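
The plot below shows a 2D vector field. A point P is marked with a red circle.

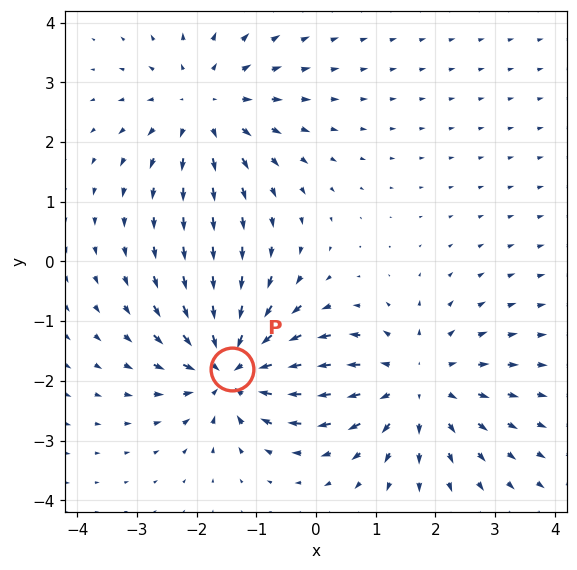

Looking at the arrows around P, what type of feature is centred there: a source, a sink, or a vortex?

At P (-1.4, -1.8) the arrows converge inward. Divergence about -5, curl ≈0 — negative divergence with near-zero curl is a sink.

sink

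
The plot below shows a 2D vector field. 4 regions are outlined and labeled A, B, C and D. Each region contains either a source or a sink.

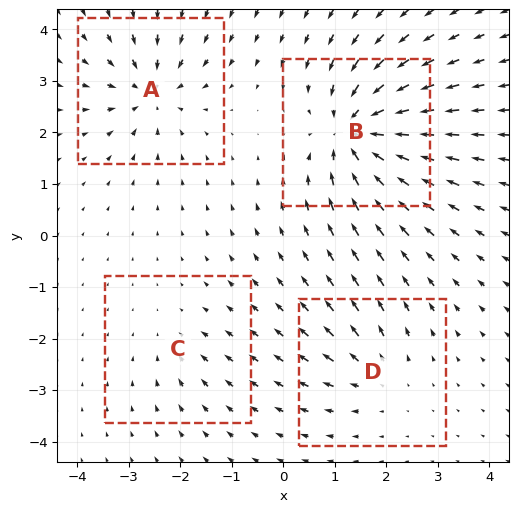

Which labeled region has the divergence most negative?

Divergence at each region's feature centre — A: about -6, B: about -9, C: about -3, D: about +4. Region B is most negative.

B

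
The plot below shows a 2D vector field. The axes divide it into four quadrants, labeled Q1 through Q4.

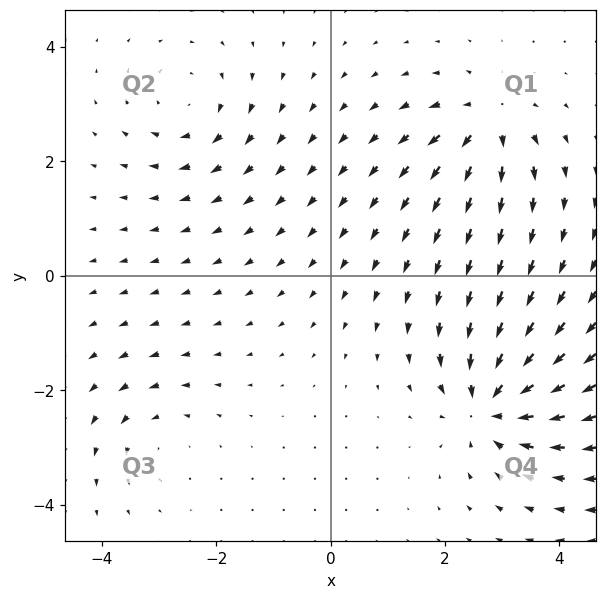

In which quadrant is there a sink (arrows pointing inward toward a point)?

The sink sits at approximately (2.8, -2.3), which lies in quadrant Q4. The divergence there is about -6, negative as expected for a sink.

Q4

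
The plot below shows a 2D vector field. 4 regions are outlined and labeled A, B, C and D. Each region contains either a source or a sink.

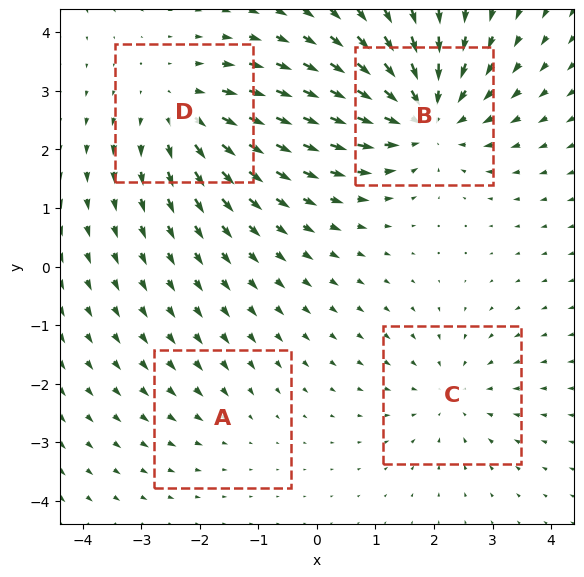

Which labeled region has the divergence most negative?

B

Divergence at each region's feature centre — A: about -2, B: about -6, C: about -3, D: about +4. Region B is most negative.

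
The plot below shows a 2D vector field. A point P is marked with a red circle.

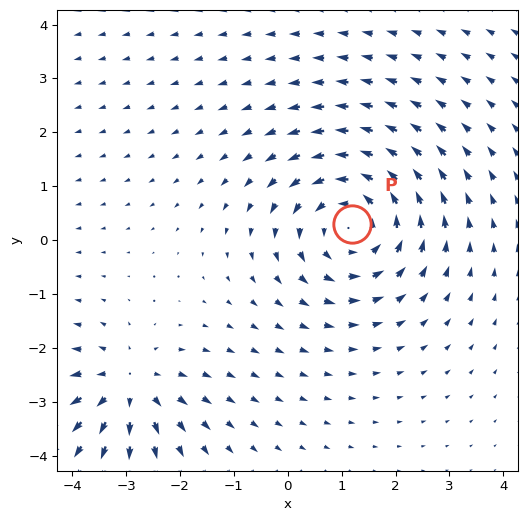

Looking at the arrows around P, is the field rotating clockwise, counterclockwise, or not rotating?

Near P at (1.2, 0.3) the arrows circulate counterclockwise. The curl (z-component) there is about +4; positive curl means counterclockwise rotation.

counterclockwise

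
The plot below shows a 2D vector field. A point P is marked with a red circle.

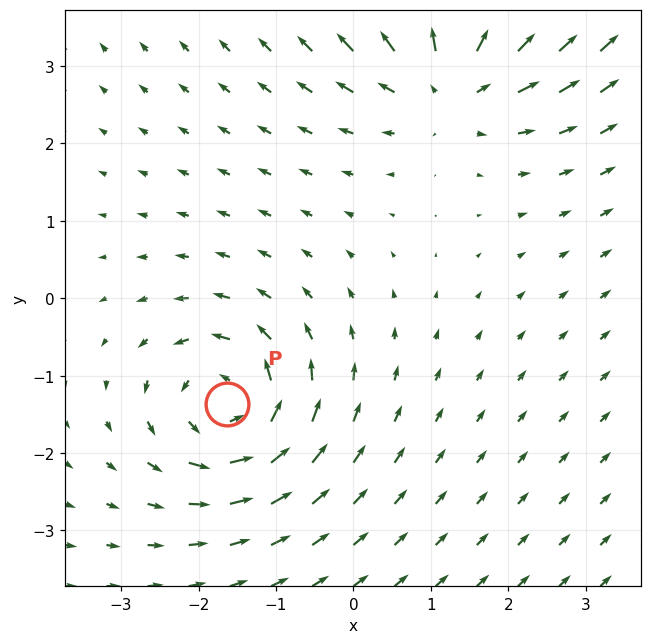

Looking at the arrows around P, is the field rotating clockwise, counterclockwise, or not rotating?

Near P at (-1.6, -1.4) the arrows circulate counterclockwise. The curl (z-component) there is about +4; positive curl means counterclockwise rotation.

counterclockwise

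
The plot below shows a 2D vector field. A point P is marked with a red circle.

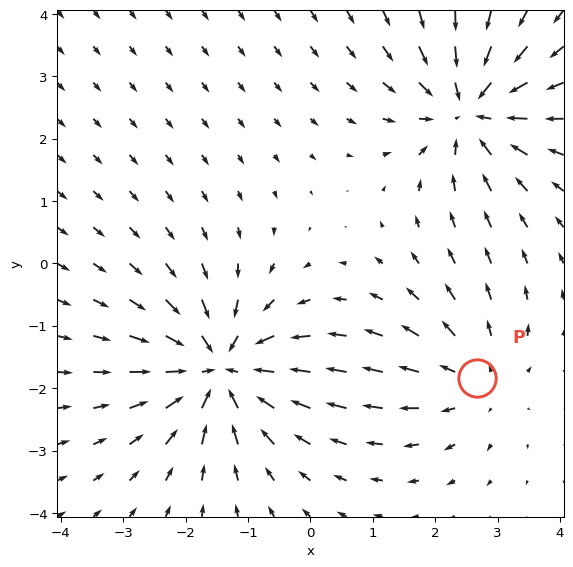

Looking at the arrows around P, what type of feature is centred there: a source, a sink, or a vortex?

source

At P (2.7, -1.8) the arrows spread outward. Divergence about +3, curl ≈0 — positive divergence with near-zero curl is a source.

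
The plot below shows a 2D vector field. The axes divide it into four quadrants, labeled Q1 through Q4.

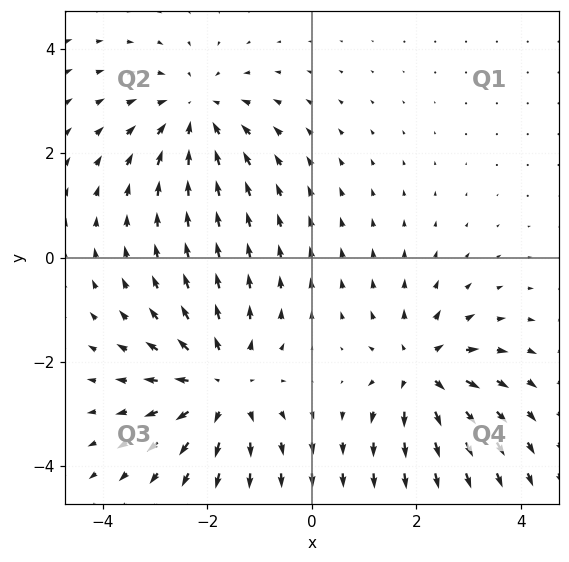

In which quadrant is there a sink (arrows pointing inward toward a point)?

Q2

The sink sits at approximately (-2.2, 2.8), which lies in quadrant Q2. The divergence there is about -3, negative as expected for a sink.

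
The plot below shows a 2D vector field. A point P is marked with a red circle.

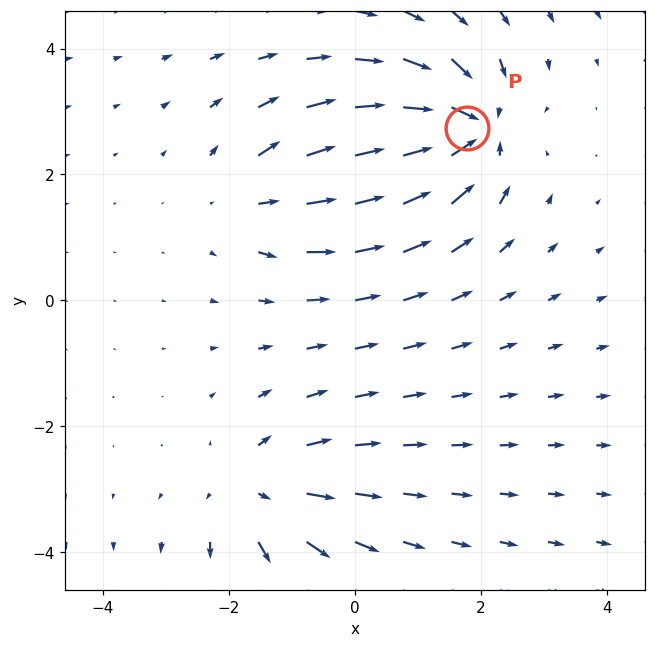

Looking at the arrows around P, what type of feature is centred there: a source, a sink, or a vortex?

sink

At P (1.8, 2.7) the arrows converge inward. Divergence about -5, curl ≈0 — negative divergence with near-zero curl is a sink.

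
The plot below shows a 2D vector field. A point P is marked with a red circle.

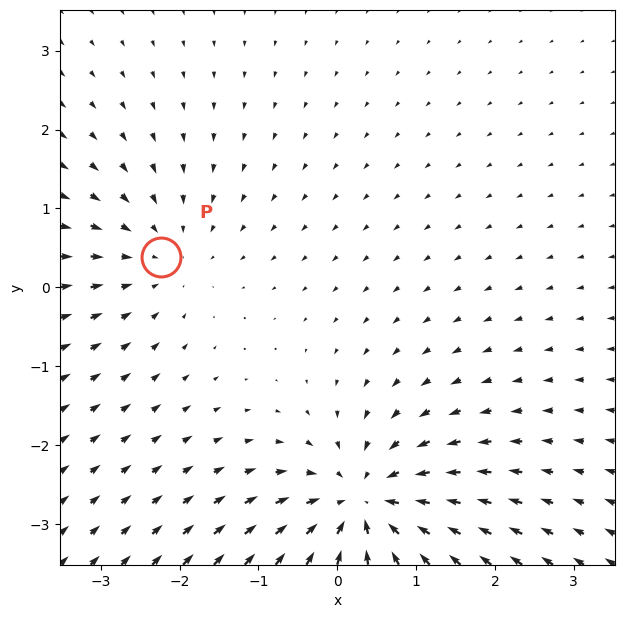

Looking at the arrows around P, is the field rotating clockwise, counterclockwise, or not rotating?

not rotating

Near P at (-2.2, 0.4) the arrows show no circulation. The curl there is ≈0.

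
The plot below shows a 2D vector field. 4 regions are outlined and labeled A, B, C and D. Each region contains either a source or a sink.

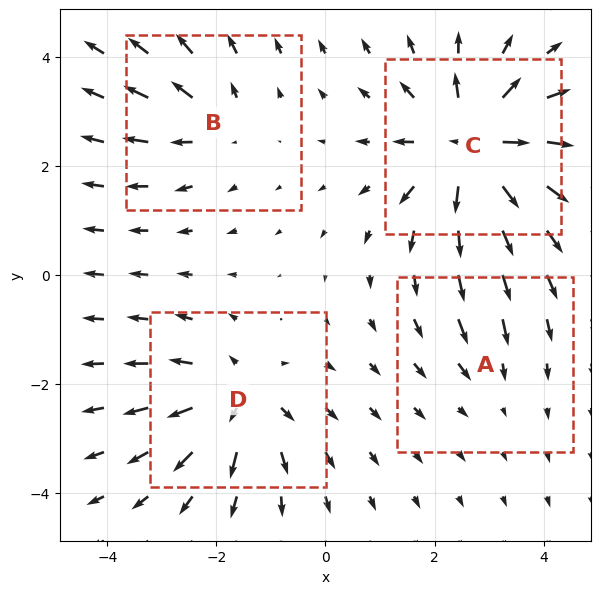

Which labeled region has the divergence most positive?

C

Divergence at each region's feature centre — A: about -2, B: about +4, C: about +8, D: about +5. Region C is most positive.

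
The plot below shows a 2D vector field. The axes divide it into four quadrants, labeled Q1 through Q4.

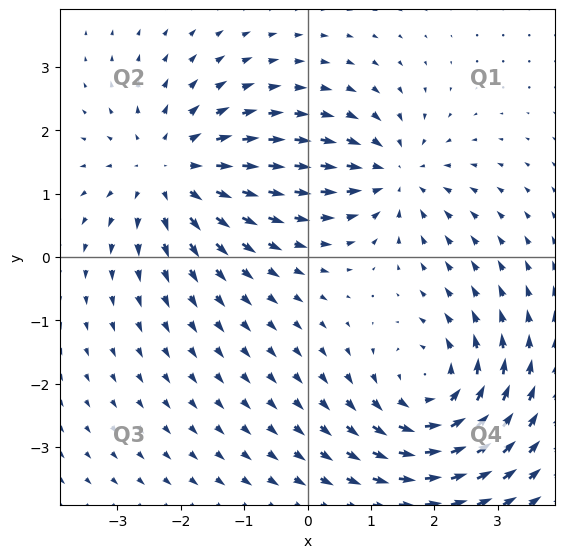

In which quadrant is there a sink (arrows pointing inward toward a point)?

The sink sits at approximately (1.4, 1.3), which lies in quadrant Q1. The divergence there is about -4, negative as expected for a sink.

Q1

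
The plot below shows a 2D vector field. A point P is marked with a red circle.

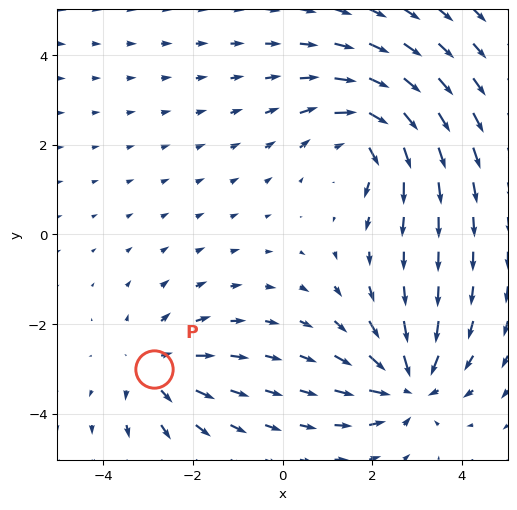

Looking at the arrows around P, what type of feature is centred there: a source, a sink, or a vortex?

At P (-2.9, -3.0) the arrows spread outward. Divergence about +3, curl ≈0 — positive divergence with near-zero curl is a source.

source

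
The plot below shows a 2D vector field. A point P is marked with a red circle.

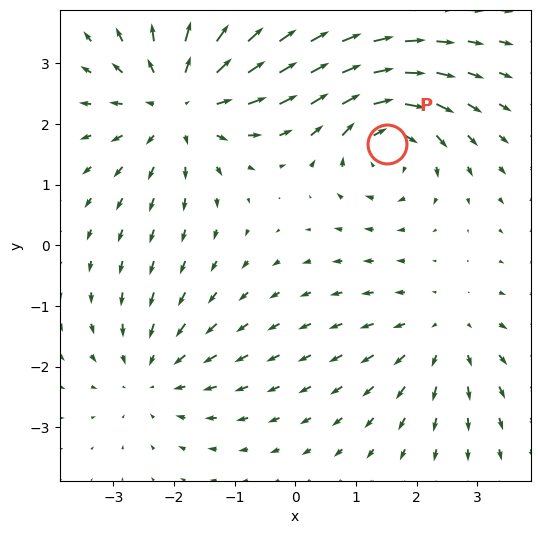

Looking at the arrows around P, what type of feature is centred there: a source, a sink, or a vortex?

At P (1.5, 1.7) the arrows circulate clockwise. Divergence ≈0, curl about -4 — near-zero divergence with nonzero curl is a vortex.

vortex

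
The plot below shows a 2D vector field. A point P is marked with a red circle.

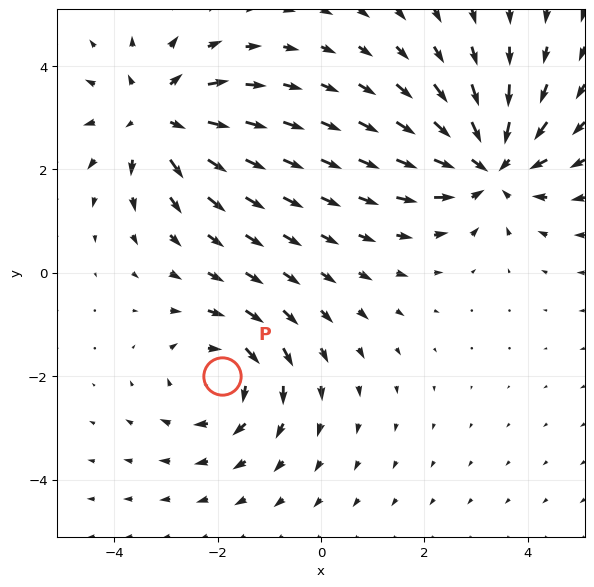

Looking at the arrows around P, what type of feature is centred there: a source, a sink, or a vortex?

At P (-1.9, -2.0) the arrows circulate clockwise. Divergence ≈0, curl about -3 — near-zero divergence with nonzero curl is a vortex.

vortex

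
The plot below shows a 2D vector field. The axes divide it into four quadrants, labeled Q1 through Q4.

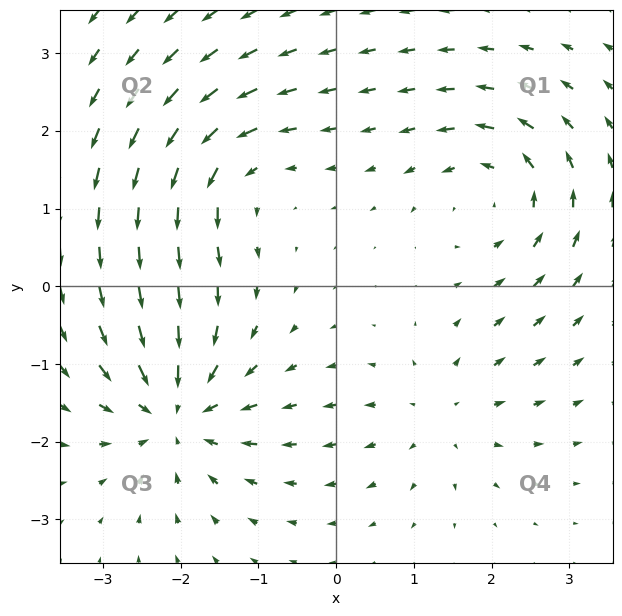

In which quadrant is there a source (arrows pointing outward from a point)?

The source sits at approximately (1.3, -1.6), which lies in quadrant Q4. The divergence there is about +3, positive as expected for a source.

Q4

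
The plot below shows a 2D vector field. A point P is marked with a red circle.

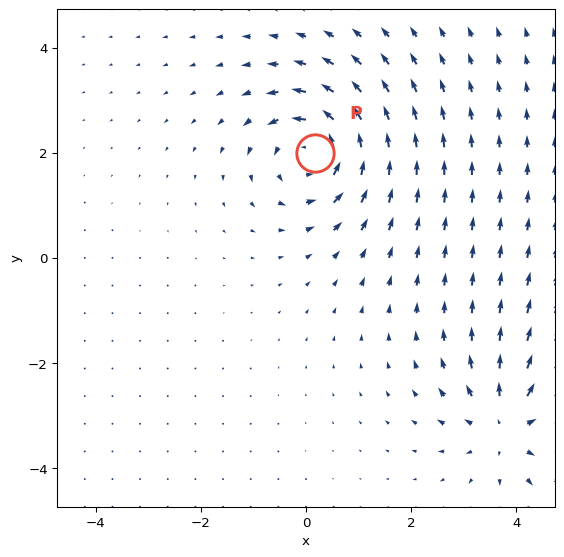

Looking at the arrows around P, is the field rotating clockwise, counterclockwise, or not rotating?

Near P at (0.2, 2.0) the arrows circulate counterclockwise. The curl (z-component) there is about +6; positive curl means counterclockwise rotation.

counterclockwise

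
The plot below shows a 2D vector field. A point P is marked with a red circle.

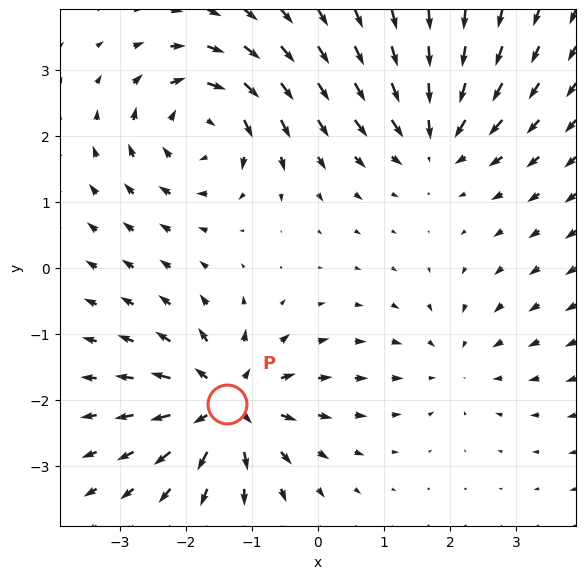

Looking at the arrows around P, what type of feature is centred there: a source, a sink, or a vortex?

source

At P (-1.4, -2.1) the arrows spread outward. Divergence about +6, curl ≈0 — positive divergence with near-zero curl is a source.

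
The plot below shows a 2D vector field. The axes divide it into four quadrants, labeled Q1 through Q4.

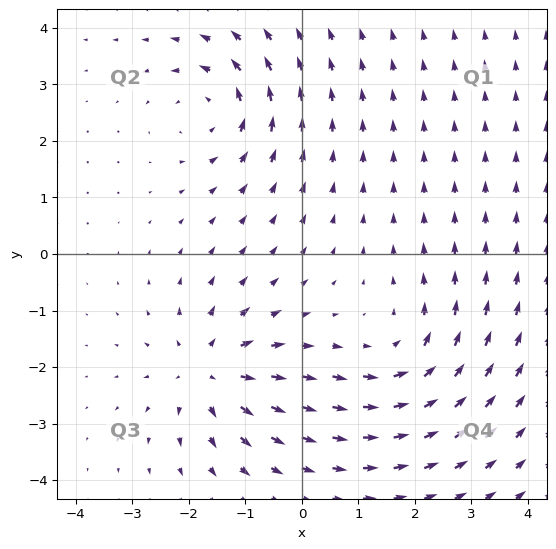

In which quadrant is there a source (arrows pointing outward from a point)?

The source sits at approximately (-1.6, -2.1), which lies in quadrant Q3. The divergence there is about +5, positive as expected for a source.

Q3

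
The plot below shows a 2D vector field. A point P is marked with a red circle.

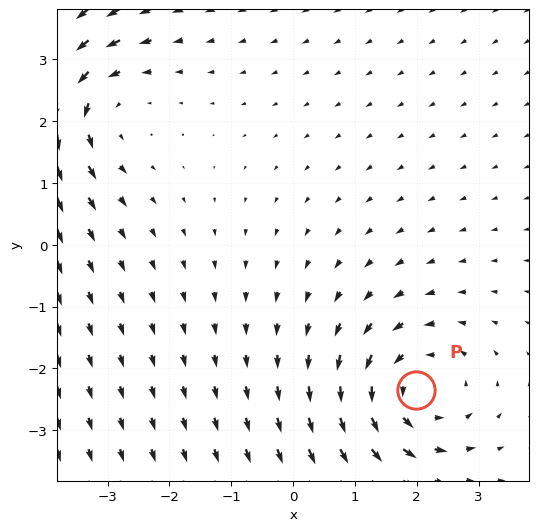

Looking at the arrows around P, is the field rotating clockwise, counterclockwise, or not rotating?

Near P at (2.0, -2.4) the arrows circulate counterclockwise. The curl (z-component) there is about +4; positive curl means counterclockwise rotation.

counterclockwise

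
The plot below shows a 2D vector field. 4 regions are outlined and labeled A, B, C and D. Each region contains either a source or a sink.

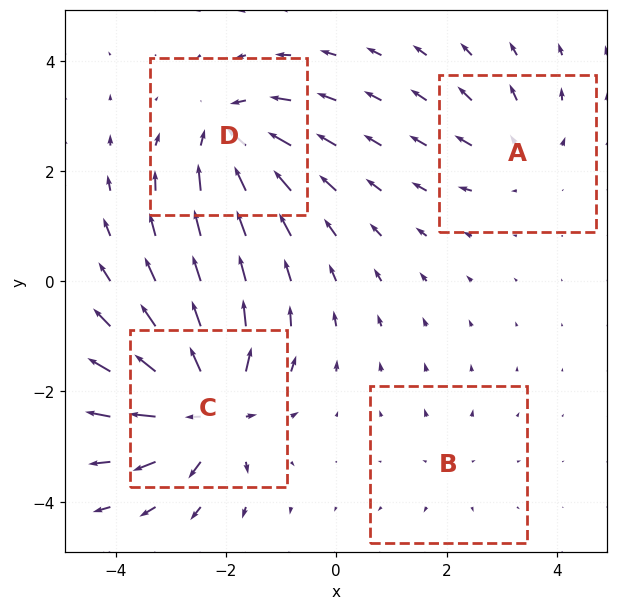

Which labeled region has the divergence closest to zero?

Divergence at each region's feature centre — A: about +4, B: about +2, C: about +9, D: about -6. Region B is closest to zero.

B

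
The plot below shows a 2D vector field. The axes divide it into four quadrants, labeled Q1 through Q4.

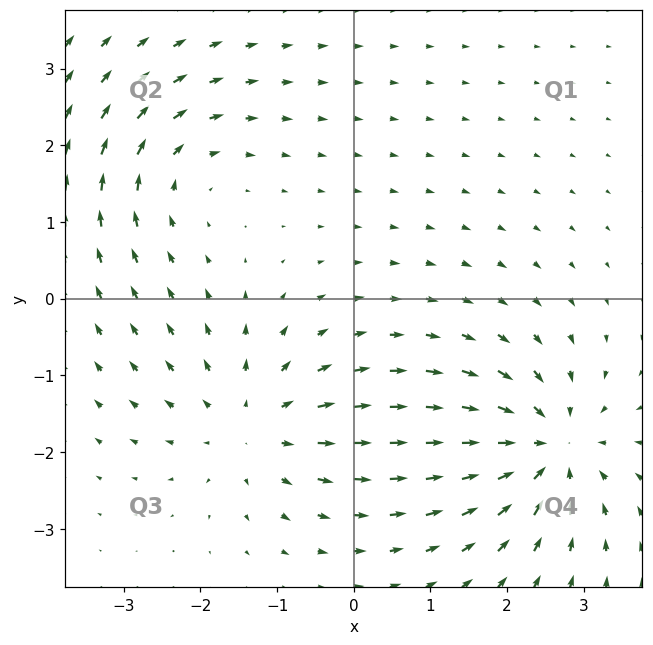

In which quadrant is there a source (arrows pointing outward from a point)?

The source sits at approximately (-1.3, -1.6), which lies in quadrant Q3. The divergence there is about +4, positive as expected for a source.

Q3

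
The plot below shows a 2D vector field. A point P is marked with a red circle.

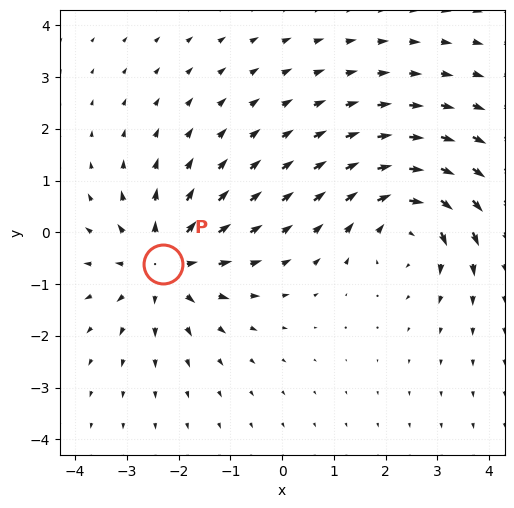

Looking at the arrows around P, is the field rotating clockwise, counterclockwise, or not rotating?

not rotating

Near P at (-2.3, -0.6) the arrows show no circulation. The curl there is ≈0.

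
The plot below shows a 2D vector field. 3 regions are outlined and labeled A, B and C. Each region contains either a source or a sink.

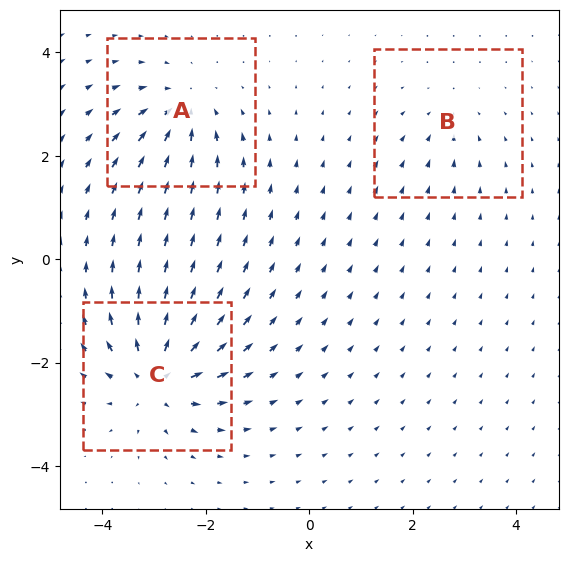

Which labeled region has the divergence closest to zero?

Divergence at each region's feature centre — A: about -4, B: about -2, C: about +6. Region B is closest to zero.

B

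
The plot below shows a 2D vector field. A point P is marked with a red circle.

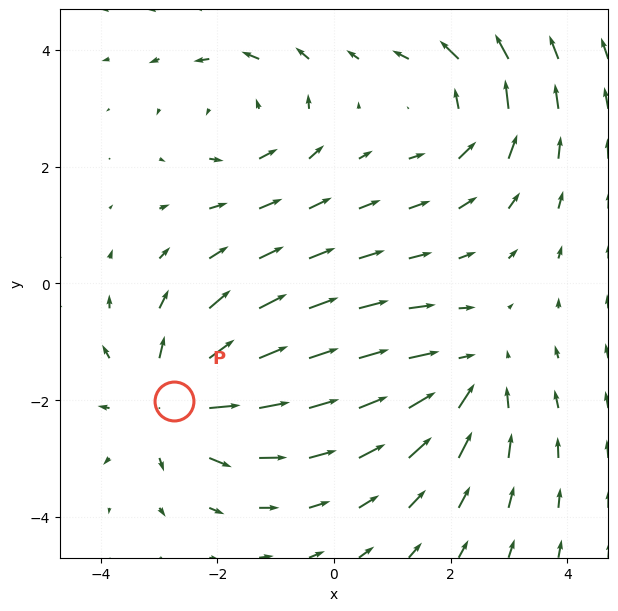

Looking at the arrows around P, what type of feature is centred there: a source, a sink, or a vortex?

source

At P (-2.7, -2.0) the arrows spread outward. Divergence about +5, curl ≈0 — positive divergence with near-zero curl is a source.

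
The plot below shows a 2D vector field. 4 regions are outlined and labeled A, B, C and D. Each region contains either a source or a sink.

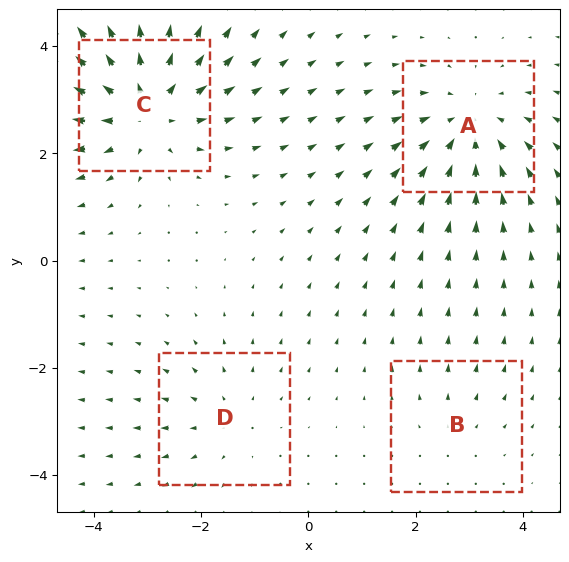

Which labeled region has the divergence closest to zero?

B

Divergence at each region's feature centre — A: about -4, B: about +2, C: about +6, D: about +3. Region B is closest to zero.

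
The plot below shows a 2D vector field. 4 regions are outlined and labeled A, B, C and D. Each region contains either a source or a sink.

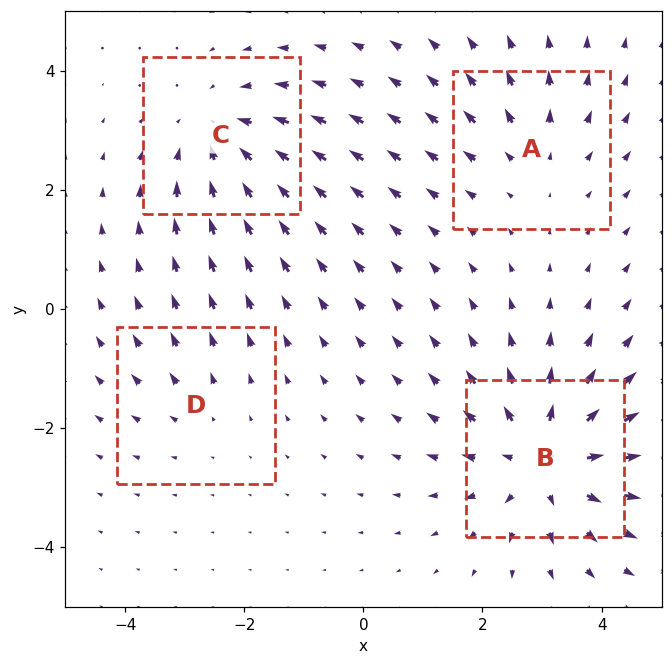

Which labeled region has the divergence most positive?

B

Divergence at each region's feature centre — A: about +3, B: about +6, C: about -4, D: about +2. Region B is most positive.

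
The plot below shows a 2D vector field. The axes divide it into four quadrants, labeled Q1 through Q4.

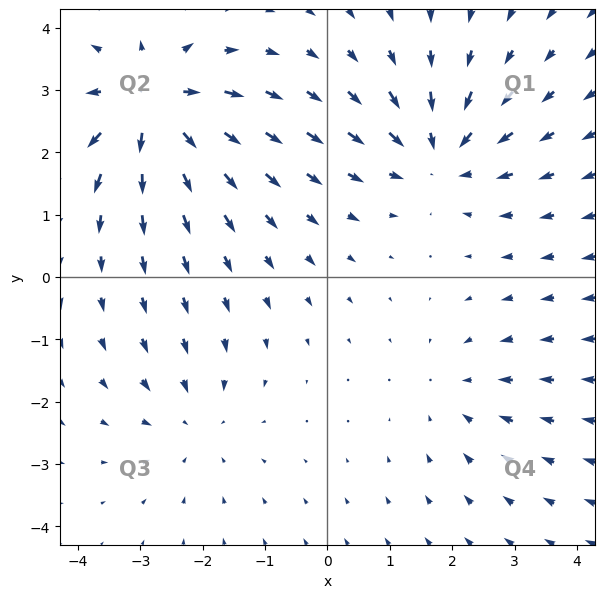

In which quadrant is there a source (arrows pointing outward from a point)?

The source sits at approximately (-2.8, 2.7), which lies in quadrant Q2. The divergence there is about +6, positive as expected for a source.

Q2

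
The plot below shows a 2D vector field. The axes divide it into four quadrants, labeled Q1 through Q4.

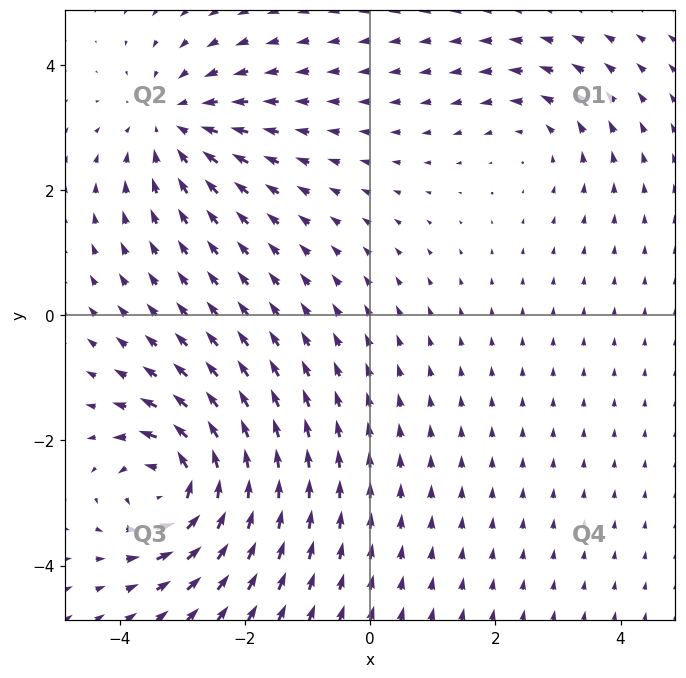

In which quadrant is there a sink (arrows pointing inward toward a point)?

Q2

The sink sits at approximately (-3.1, 3.1), which lies in quadrant Q2. The divergence there is about -3, negative as expected for a sink.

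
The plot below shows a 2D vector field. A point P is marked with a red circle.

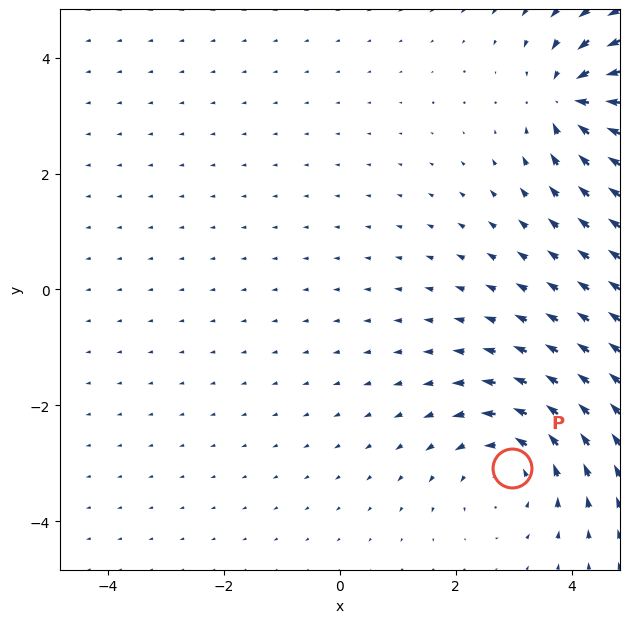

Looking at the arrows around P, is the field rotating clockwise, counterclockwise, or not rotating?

counterclockwise

Near P at (3.0, -3.1) the arrows circulate counterclockwise. The curl (z-component) there is about +4; positive curl means counterclockwise rotation.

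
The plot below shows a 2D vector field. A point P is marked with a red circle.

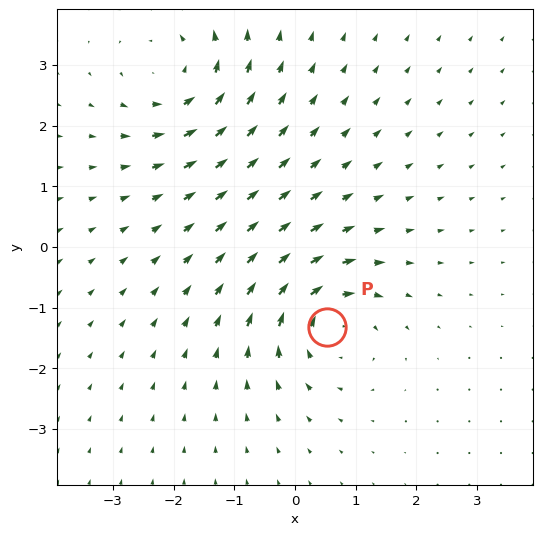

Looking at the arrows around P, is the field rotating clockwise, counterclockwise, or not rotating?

clockwise

Near P at (0.5, -1.3) the arrows circulate clockwise. The curl (z-component) there is about -4; negative curl means clockwise rotation.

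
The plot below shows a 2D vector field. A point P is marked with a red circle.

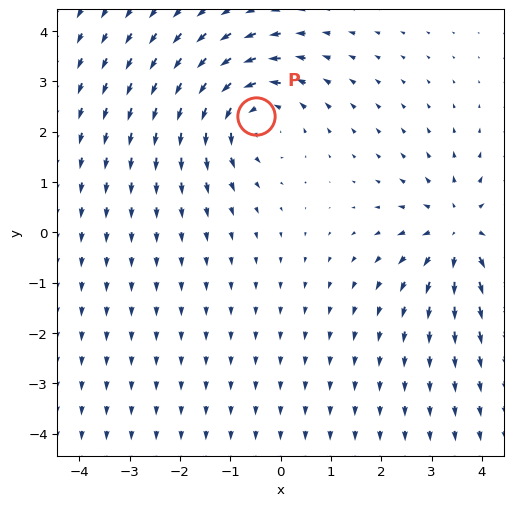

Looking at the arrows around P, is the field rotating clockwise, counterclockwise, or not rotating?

counterclockwise

Near P at (-0.5, 2.3) the arrows circulate counterclockwise. The curl (z-component) there is about +3; positive curl means counterclockwise rotation.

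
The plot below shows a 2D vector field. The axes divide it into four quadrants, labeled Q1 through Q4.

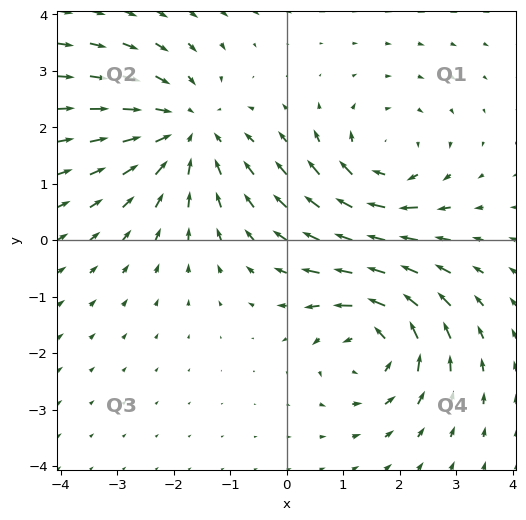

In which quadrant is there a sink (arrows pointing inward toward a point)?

The sink sits at approximately (-1.7, 1.9), which lies in quadrant Q2. The divergence there is about -4, negative as expected for a sink.

Q2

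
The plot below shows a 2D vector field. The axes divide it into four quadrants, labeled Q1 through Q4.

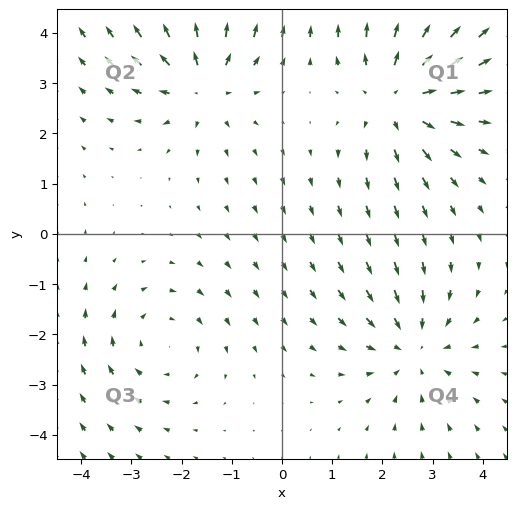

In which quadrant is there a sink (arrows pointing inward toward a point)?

Q4

The sink sits at approximately (2.6, -2.3), which lies in quadrant Q4. The divergence there is about -3, negative as expected for a sink.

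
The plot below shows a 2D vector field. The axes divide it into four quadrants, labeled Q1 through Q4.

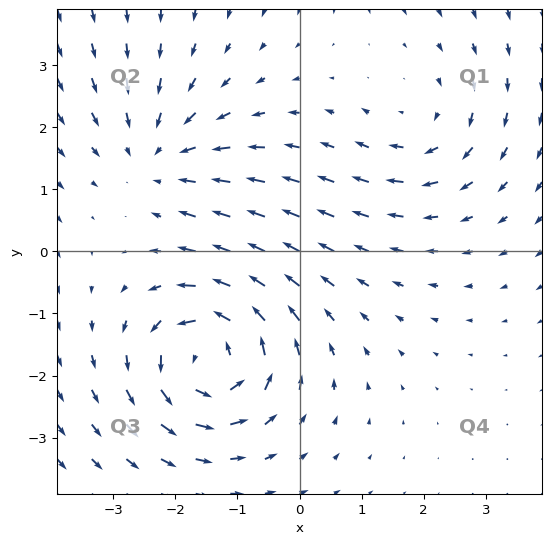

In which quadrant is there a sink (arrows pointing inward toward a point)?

The sink sits at approximately (-2.3, 1.5), which lies in quadrant Q2. The divergence there is about -3, negative as expected for a sink.

Q2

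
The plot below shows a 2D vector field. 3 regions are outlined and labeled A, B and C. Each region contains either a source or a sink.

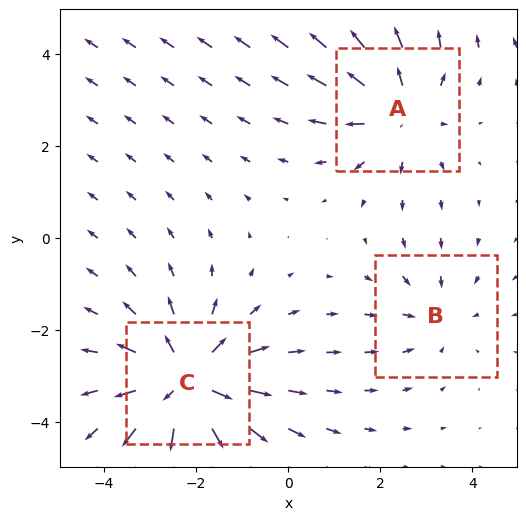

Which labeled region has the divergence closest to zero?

B

Divergence at each region's feature centre — A: about +3, B: about -2, C: about +4. Region B is closest to zero.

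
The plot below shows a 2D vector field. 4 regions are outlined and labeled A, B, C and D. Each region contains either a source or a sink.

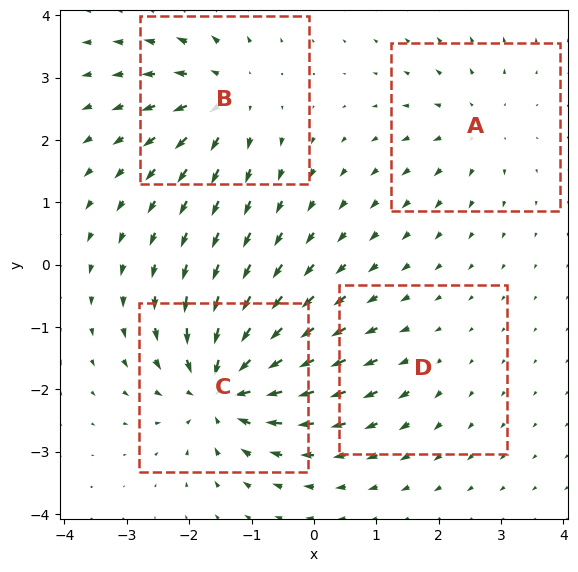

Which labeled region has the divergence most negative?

Divergence at each region's feature centre — A: about +4, B: about +6, C: about -9, D: about +2. Region C is most negative.

C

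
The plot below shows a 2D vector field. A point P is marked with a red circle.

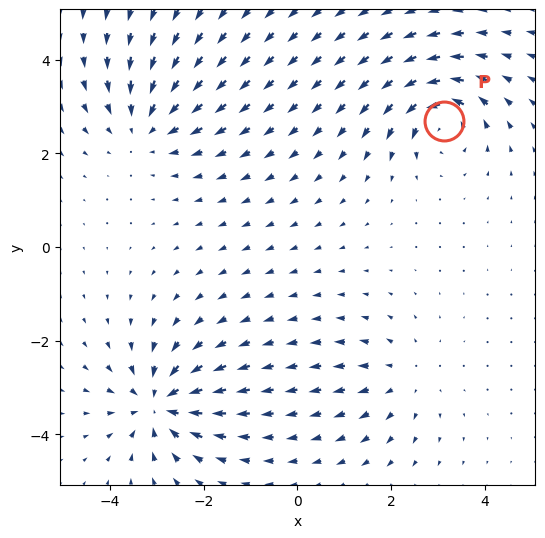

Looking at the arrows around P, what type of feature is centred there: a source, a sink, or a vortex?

vortex

At P (3.1, 2.7) the arrows circulate counterclockwise. Divergence ≈0, curl about +5 — near-zero divergence with nonzero curl is a vortex.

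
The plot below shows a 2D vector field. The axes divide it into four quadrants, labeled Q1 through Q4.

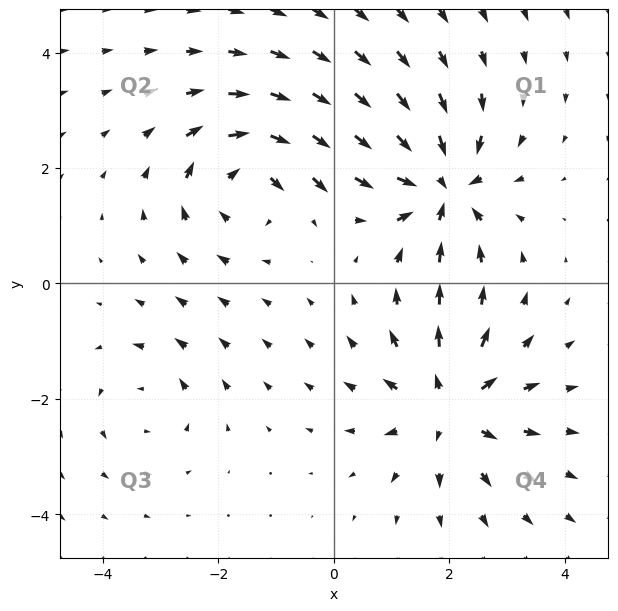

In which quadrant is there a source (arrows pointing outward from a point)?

The source sits at approximately (2.0, -2.1), which lies in quadrant Q4. The divergence there is about +6, positive as expected for a source.

Q4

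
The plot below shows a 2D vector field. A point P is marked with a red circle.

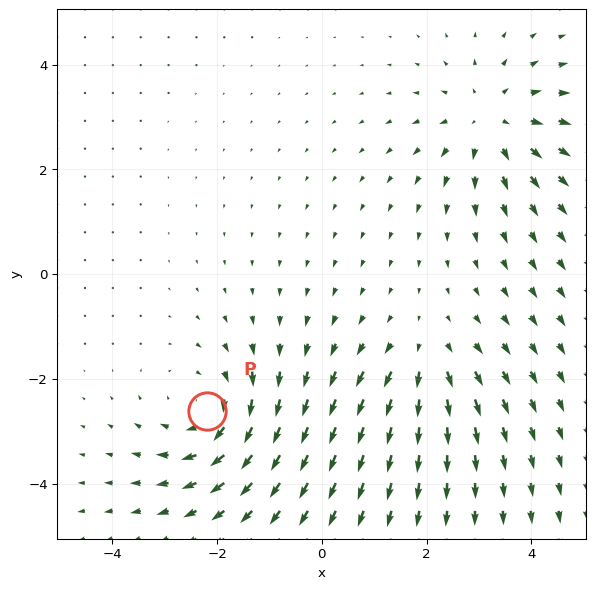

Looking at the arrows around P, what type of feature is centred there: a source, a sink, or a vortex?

vortex

At P (-2.2, -2.6) the arrows circulate clockwise. Divergence ≈0, curl about -5 — near-zero divergence with nonzero curl is a vortex.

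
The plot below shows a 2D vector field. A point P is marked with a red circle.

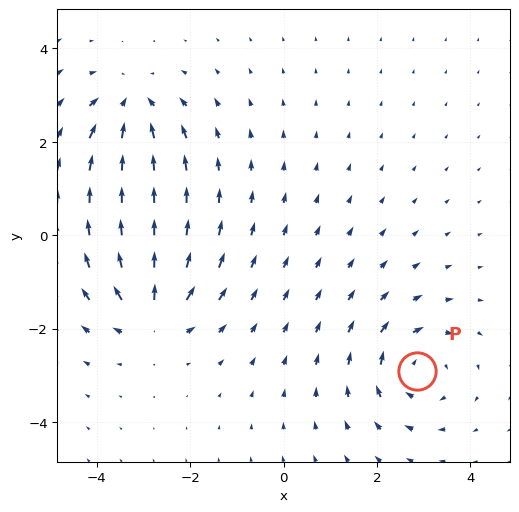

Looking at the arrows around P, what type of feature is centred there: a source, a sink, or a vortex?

vortex

At P (2.9, -2.9) the arrows circulate clockwise. Divergence ≈0, curl about -5 — near-zero divergence with nonzero curl is a vortex.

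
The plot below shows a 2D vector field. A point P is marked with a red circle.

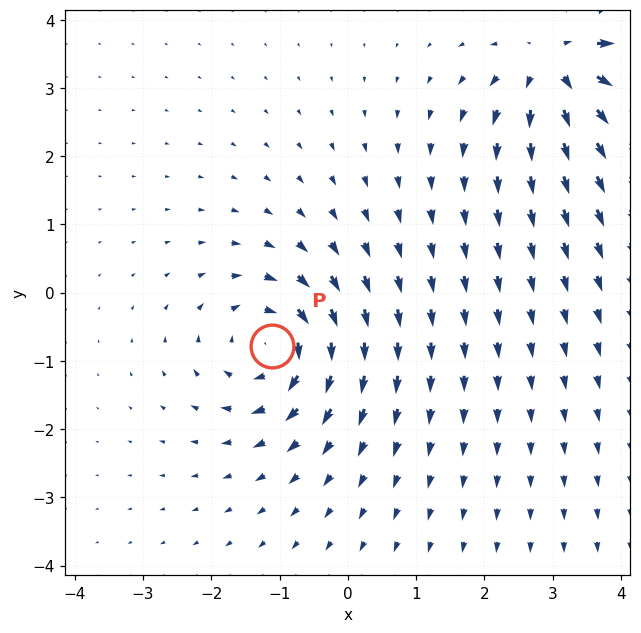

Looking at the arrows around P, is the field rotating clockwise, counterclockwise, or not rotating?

Near P at (-1.1, -0.8) the arrows circulate clockwise. The curl (z-component) there is about -5; negative curl means clockwise rotation.

clockwise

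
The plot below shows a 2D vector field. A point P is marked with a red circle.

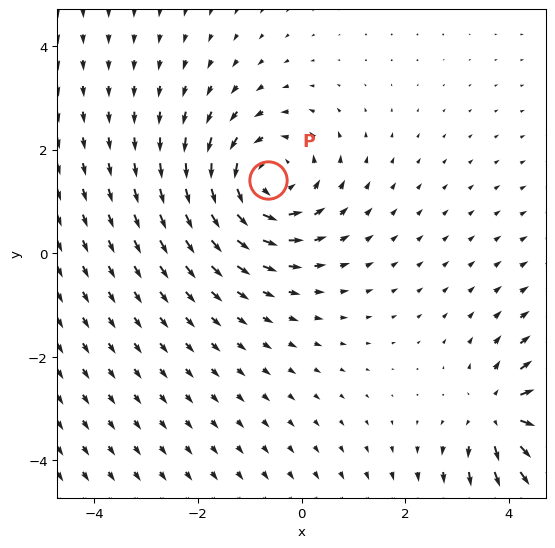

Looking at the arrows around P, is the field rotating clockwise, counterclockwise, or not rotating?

counterclockwise

Near P at (-0.7, 1.4) the arrows circulate counterclockwise. The curl (z-component) there is about +4; positive curl means counterclockwise rotation.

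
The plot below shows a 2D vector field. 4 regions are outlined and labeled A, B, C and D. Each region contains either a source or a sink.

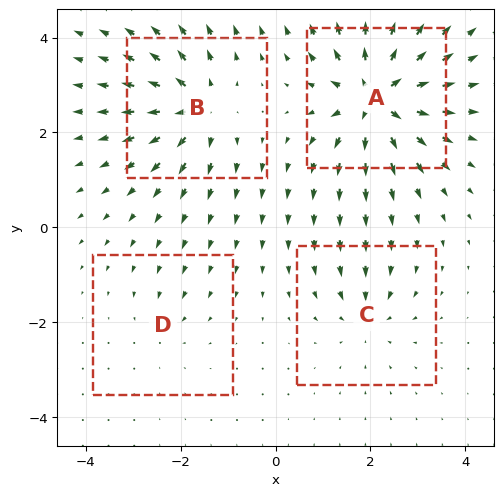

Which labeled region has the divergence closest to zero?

D

Divergence at each region's feature centre — A: about +9, B: about +7, C: about -4, D: about -2. Region D is closest to zero.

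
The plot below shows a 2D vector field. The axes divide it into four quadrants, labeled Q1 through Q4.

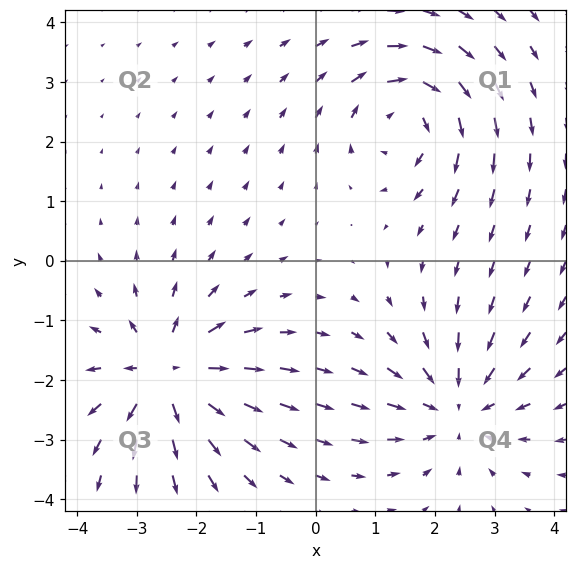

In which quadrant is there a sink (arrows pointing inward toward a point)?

Q4

The sink sits at approximately (2.4, -2.5), which lies in quadrant Q4. The divergence there is about -3, negative as expected for a sink.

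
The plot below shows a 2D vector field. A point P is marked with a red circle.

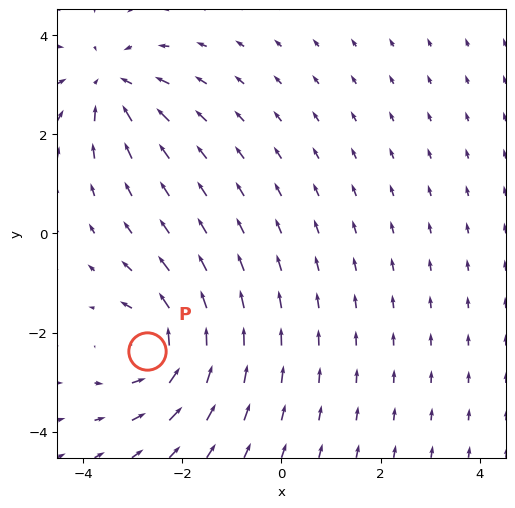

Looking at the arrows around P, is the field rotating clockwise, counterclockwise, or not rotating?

Near P at (-2.7, -2.4) the arrows circulate counterclockwise. The curl (z-component) there is about +6; positive curl means counterclockwise rotation.

counterclockwise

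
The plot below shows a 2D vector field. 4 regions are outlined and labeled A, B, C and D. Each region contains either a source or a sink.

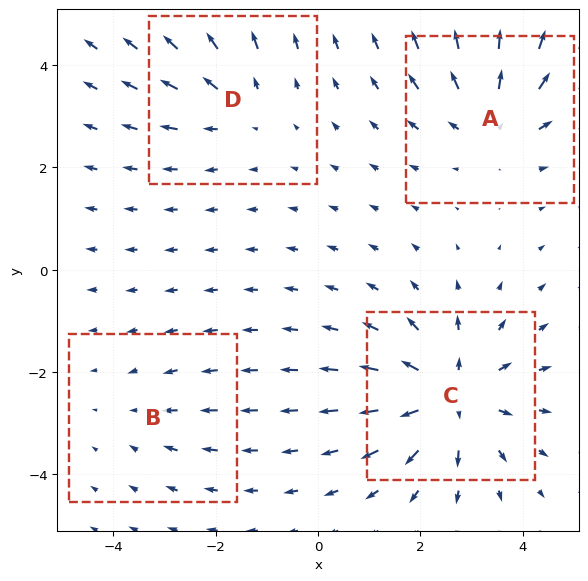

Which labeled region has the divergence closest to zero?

Divergence at each region's feature centre — A: about +5, B: about -2, C: about +6, D: about +3. Region B is closest to zero.

B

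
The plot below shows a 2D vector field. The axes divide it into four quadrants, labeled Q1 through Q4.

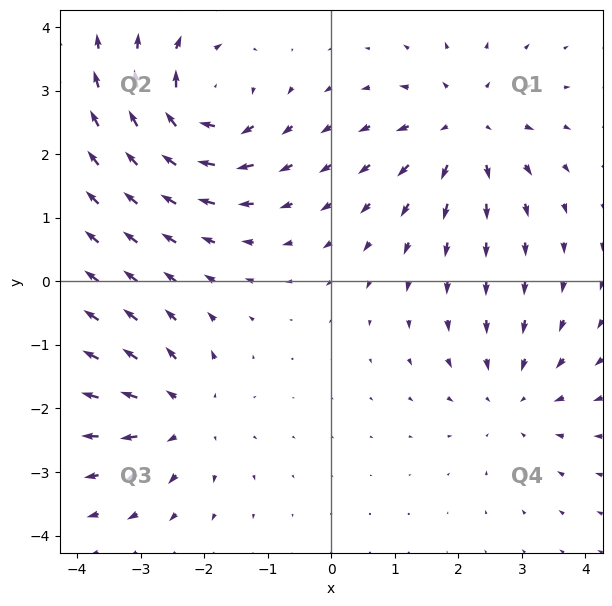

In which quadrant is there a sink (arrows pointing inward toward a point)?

The sink sits at approximately (2.9, -1.8), which lies in quadrant Q4. The divergence there is about -3, negative as expected for a sink.

Q4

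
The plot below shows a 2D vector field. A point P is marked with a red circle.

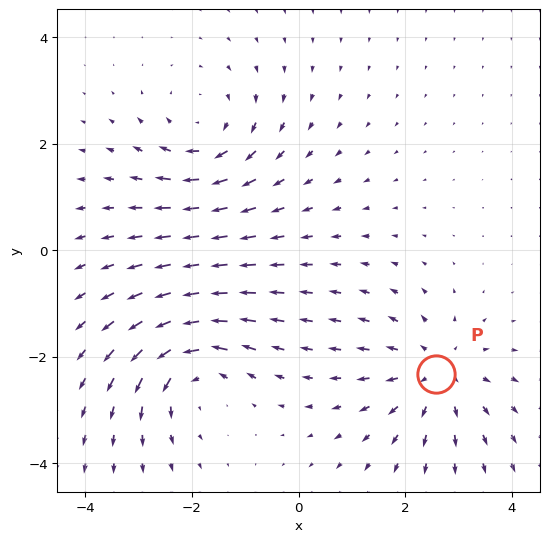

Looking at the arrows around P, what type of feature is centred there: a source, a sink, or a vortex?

At P (2.6, -2.3) the arrows spread outward. Divergence about +4, curl ≈0 — positive divergence with near-zero curl is a source.

source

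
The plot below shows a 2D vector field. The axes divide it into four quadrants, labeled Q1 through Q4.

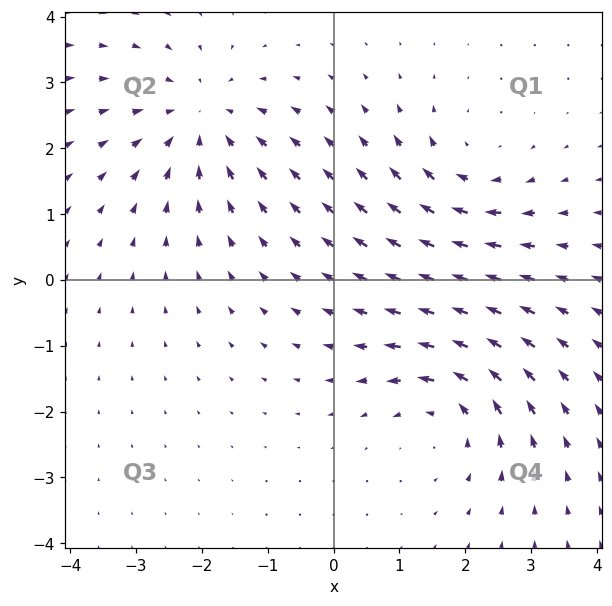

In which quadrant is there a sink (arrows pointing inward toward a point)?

The sink sits at approximately (-2.0, 2.4), which lies in quadrant Q2. The divergence there is about -3, negative as expected for a sink.

Q2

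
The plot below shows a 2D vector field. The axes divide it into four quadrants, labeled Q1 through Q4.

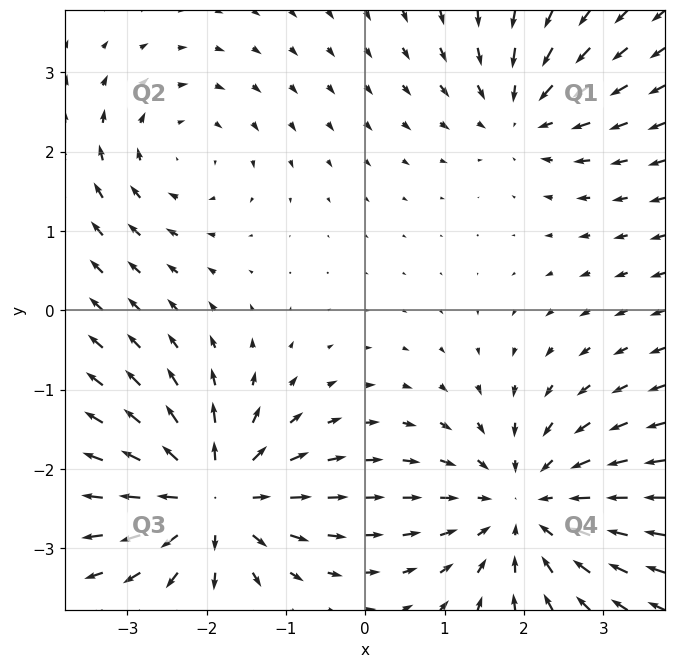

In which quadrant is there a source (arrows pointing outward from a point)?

Q3

The source sits at approximately (-1.9, -2.4), which lies in quadrant Q3. The divergence there is about +6, positive as expected for a source.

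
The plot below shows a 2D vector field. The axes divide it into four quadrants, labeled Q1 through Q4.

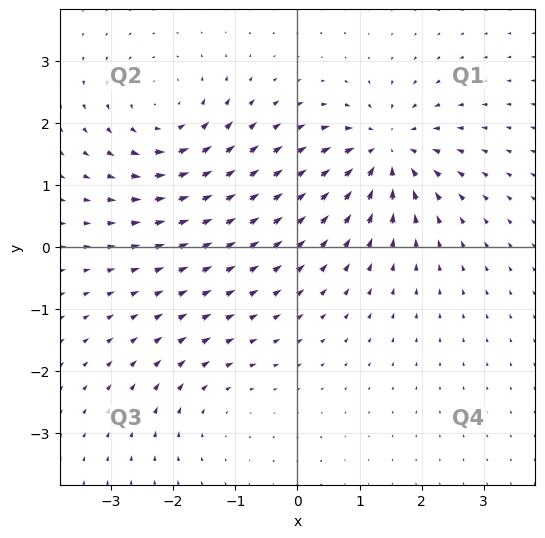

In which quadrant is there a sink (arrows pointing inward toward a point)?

The sink sits at approximately (1.4, 1.5), which lies in quadrant Q1. The divergence there is about -6, negative as expected for a sink.

Q1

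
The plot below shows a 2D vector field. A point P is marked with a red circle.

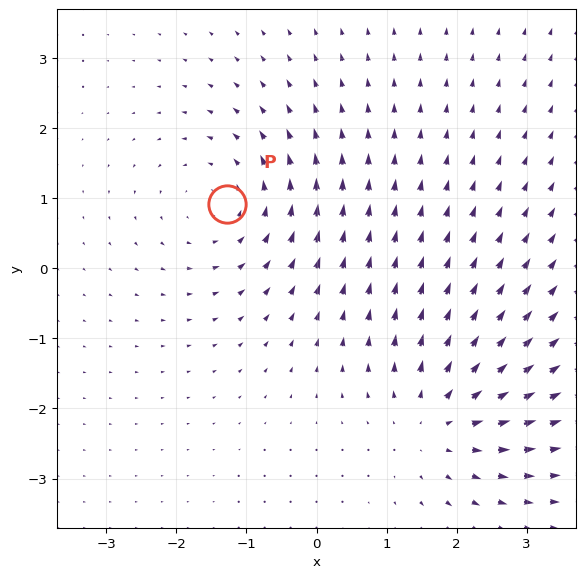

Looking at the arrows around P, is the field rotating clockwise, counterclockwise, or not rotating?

counterclockwise

Near P at (-1.3, 0.9) the arrows circulate counterclockwise. The curl (z-component) there is about +4; positive curl means counterclockwise rotation.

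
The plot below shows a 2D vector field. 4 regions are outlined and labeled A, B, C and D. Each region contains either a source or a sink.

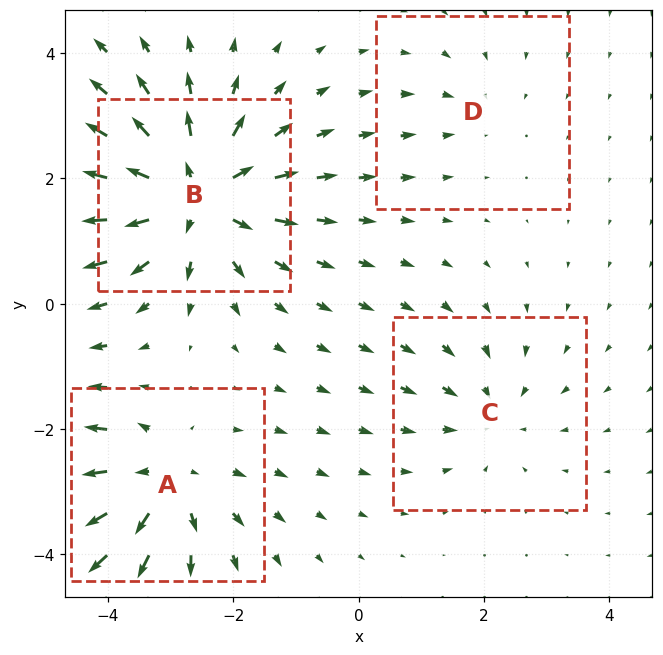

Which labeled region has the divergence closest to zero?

Divergence at each region's feature centre — A: about +5, B: about +7, C: about -3, D: about -2. Region D is closest to zero.

D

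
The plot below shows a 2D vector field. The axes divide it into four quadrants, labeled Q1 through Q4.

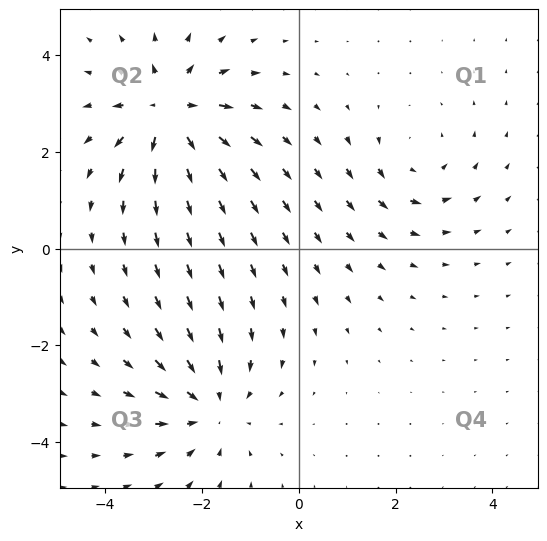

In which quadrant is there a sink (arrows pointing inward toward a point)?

The sink sits at approximately (-1.8, -3.3), which lies in quadrant Q3. The divergence there is about -4, negative as expected for a sink.

Q3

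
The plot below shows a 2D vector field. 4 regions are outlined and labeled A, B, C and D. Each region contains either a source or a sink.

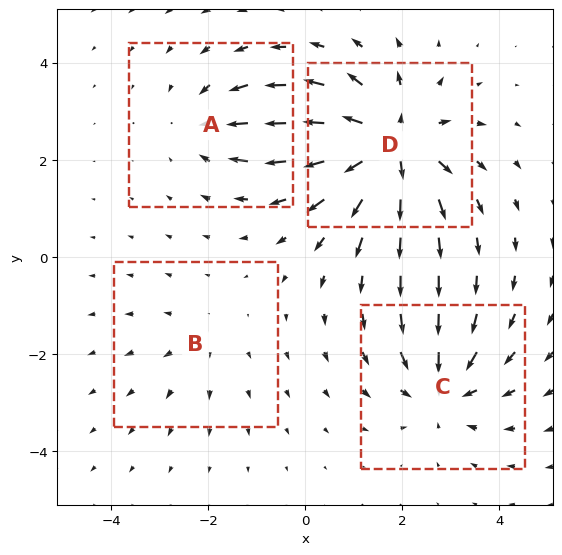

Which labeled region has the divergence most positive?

D

Divergence at each region's feature centre — A: about -3, B: about +2, C: about -5, D: about +7. Region D is most positive.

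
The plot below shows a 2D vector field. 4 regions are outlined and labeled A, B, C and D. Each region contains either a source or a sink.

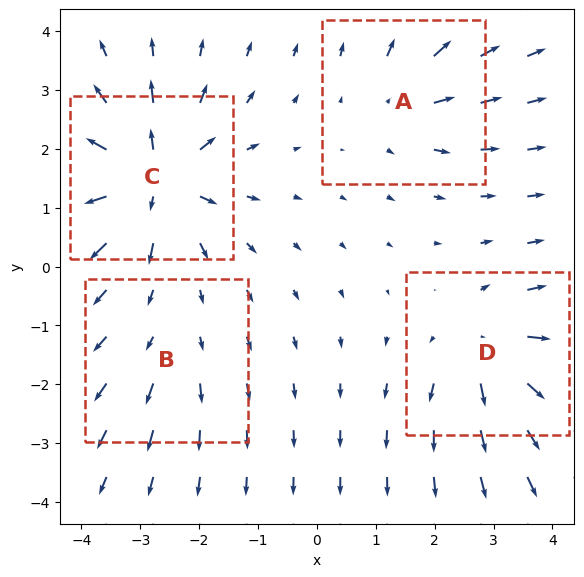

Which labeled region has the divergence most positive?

Divergence at each region's feature centre — A: about +4, B: about +3, C: about +9, D: about +6. Region C is most positive.

C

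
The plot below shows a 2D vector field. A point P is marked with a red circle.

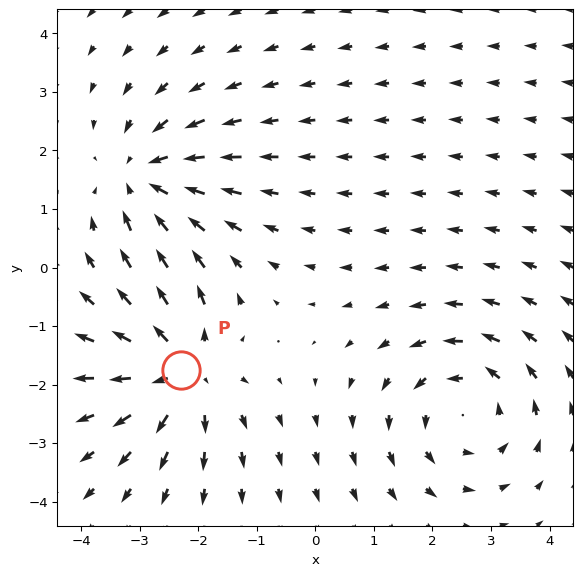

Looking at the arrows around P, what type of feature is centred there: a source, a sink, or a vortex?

source

At P (-2.3, -1.7) the arrows spread outward. Divergence about +5, curl ≈0 — positive divergence with near-zero curl is a source.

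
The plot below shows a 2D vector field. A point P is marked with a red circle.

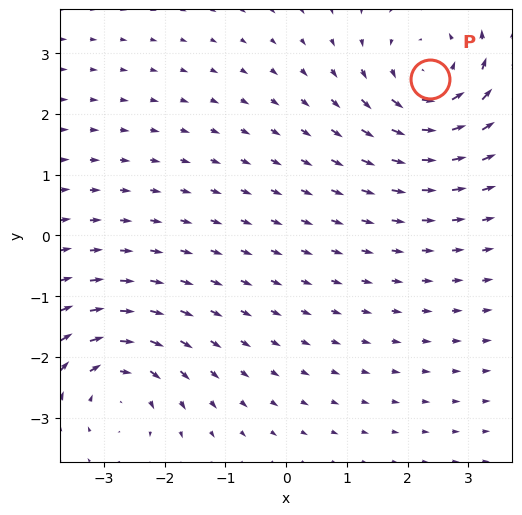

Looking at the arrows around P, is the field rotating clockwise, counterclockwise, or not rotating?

Near P at (2.4, 2.6) the arrows circulate counterclockwise. The curl (z-component) there is about +3; positive curl means counterclockwise rotation.

counterclockwise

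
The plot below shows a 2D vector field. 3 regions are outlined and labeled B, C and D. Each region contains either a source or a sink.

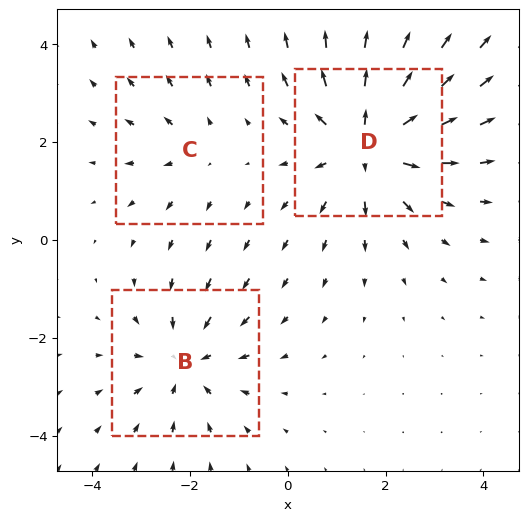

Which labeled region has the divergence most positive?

Divergence at each region's feature centre — B: about -3, C: about +2, D: about +5. Region D is most positive.

D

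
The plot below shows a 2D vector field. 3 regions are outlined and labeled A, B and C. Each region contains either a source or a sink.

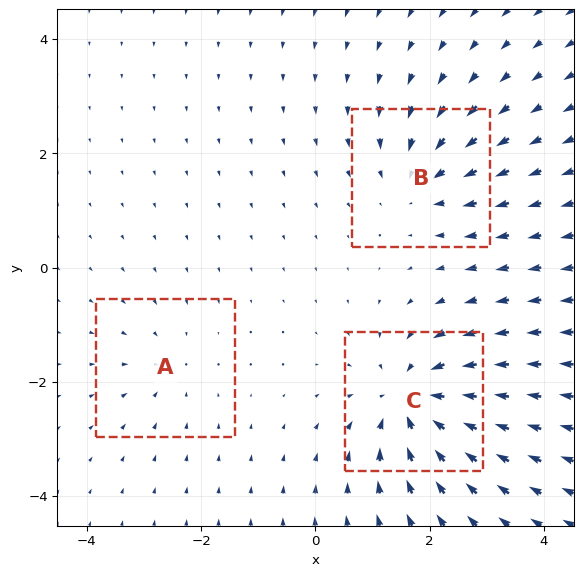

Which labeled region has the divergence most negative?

Divergence at each region's feature centre — A: about -2, B: about -4, C: about -6. Region C is most negative.

C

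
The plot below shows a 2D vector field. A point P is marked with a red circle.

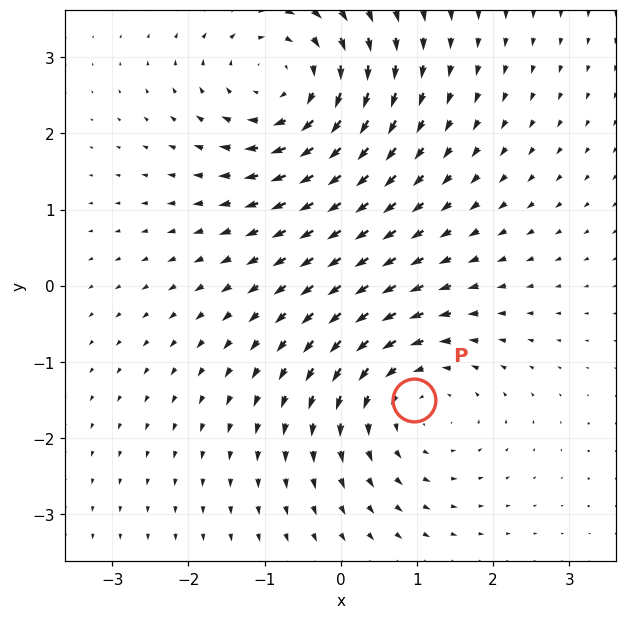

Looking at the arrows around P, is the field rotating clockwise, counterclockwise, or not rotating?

counterclockwise

Near P at (1.0, -1.5) the arrows circulate counterclockwise. The curl (z-component) there is about +3; positive curl means counterclockwise rotation.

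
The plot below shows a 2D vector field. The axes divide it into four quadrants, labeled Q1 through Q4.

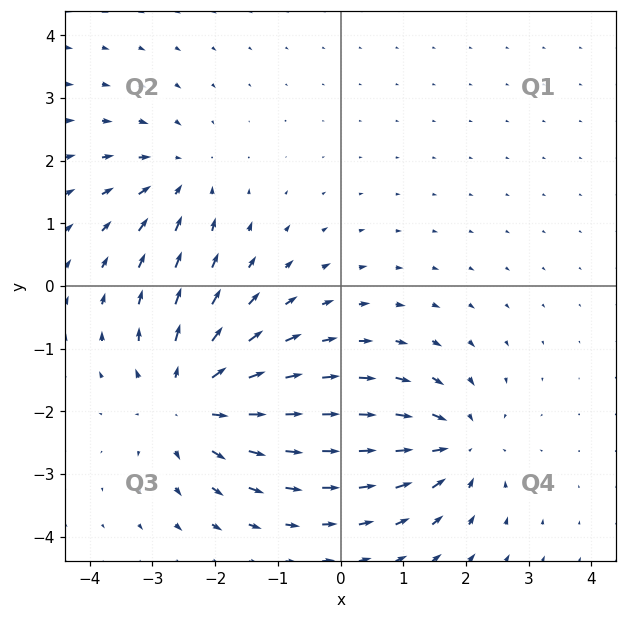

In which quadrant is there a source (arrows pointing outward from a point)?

The source sits at approximately (-2.4, -1.8), which lies in quadrant Q3. The divergence there is about +5, positive as expected for a source.

Q3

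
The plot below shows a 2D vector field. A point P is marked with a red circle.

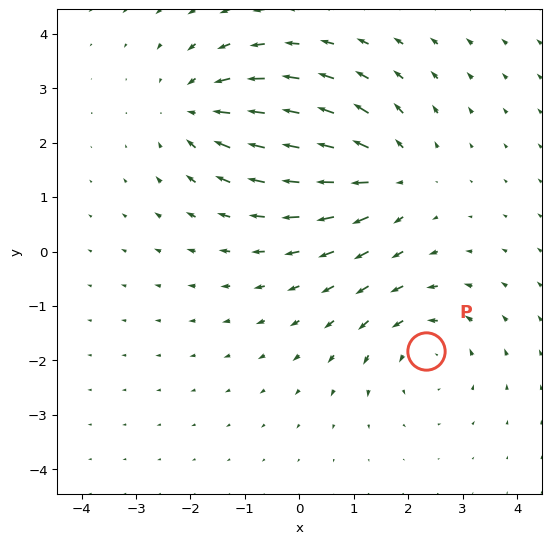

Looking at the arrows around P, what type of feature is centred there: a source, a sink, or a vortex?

At P (2.3, -1.8) the arrows circulate counterclockwise. Divergence ≈0, curl about +4 — near-zero divergence with nonzero curl is a vortex.

vortex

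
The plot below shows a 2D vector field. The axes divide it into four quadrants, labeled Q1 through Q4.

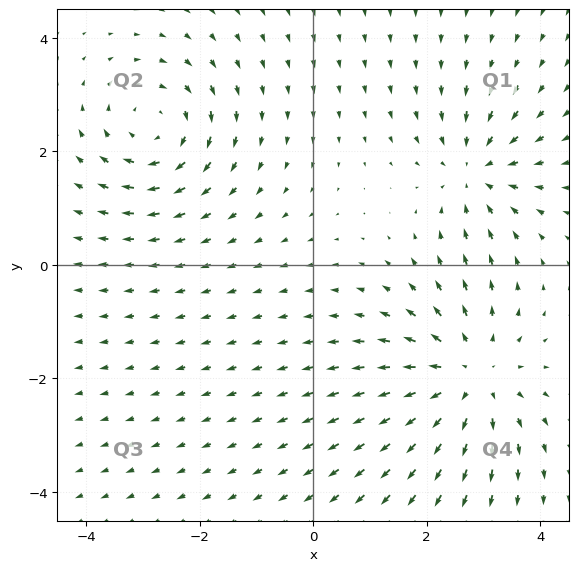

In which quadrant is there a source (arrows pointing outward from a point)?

The source sits at approximately (2.7, -2.0), which lies in quadrant Q4. The divergence there is about +4, positive as expected for a source.

Q4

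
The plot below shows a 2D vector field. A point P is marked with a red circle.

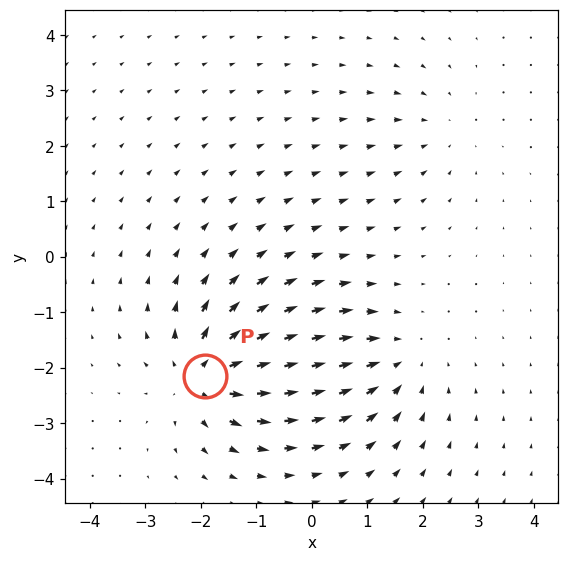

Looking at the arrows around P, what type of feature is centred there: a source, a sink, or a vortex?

source

At P (-1.9, -2.2) the arrows spread outward. Divergence about +6, curl ≈0 — positive divergence with near-zero curl is a source.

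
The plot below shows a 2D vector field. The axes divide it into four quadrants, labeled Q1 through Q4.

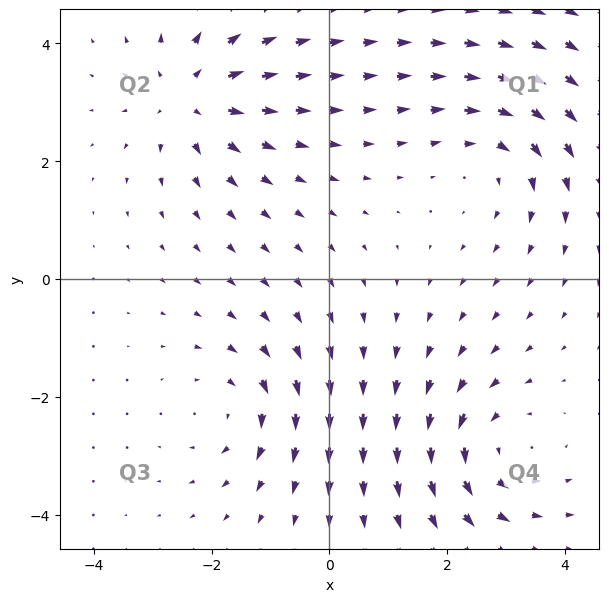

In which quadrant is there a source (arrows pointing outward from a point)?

Q2

The source sits at approximately (-2.3, 3.1), which lies in quadrant Q2. The divergence there is about +4, positive as expected for a source.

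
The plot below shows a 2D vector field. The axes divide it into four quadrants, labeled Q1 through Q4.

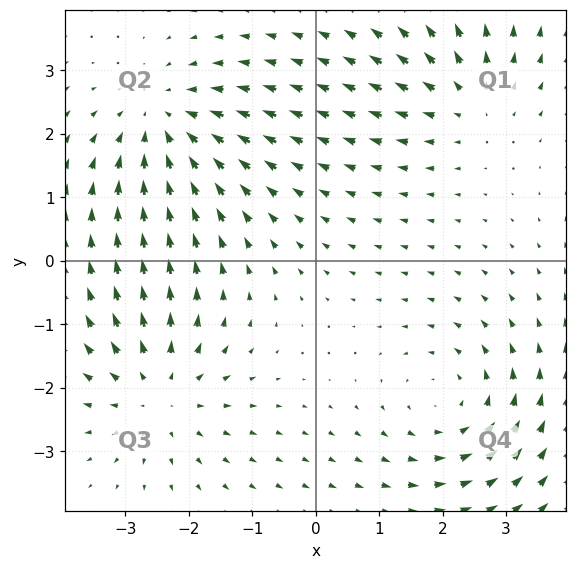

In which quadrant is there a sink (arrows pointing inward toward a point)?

The sink sits at approximately (-2.4, 2.2), which lies in quadrant Q2. The divergence there is about -4, negative as expected for a sink.

Q2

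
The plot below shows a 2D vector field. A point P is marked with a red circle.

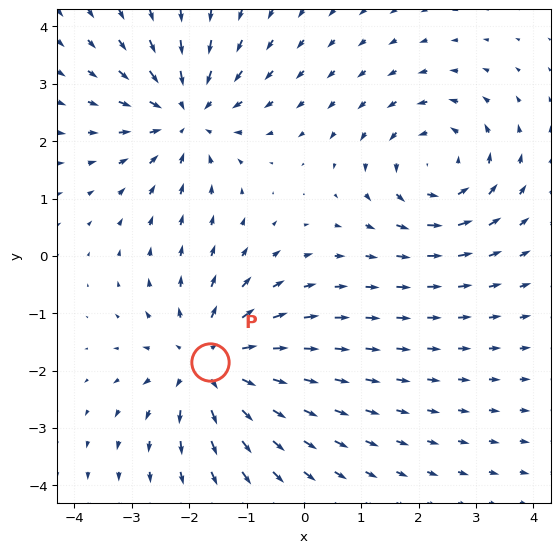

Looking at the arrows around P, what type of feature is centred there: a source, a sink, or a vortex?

At P (-1.6, -1.9) the arrows spread outward. Divergence about +4, curl ≈0 — positive divergence with near-zero curl is a source.

source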